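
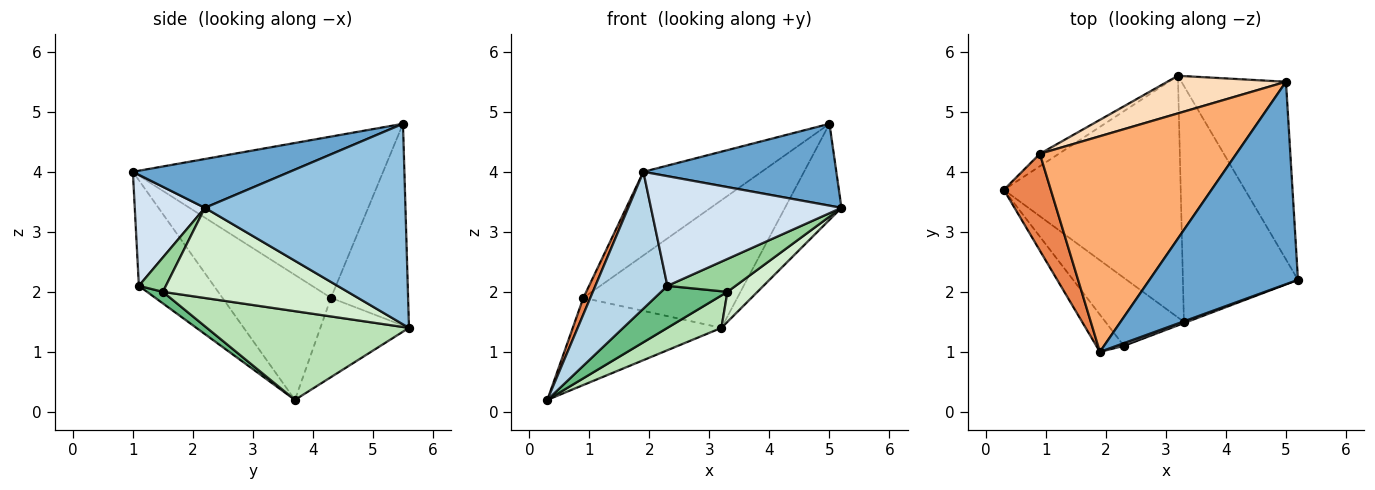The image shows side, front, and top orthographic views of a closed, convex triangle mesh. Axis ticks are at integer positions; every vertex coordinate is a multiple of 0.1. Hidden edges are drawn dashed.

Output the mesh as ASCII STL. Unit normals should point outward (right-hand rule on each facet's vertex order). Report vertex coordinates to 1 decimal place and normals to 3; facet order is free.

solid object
 facet normal 0.292 -0.359 0.887
  outer loop
   vertex 1.9 1.0 4.0
   vertex 5.2 2.2 3.4
   vertex 5.0 5.5 4.8
  endloop
 endfacet
 facet normal 0.860 0.242 -0.448
  outer loop
   vertex 3.2 5.6 1.4
   vertex 5.0 5.5 4.8
   vertex 5.2 2.2 3.4
  endloop
 endfacet
 facet normal -0.709 -0.681 -0.185
  outer loop
   vertex 2.3 1.1 2.1
   vertex 1.9 1.0 4.0
   vertex 0.3 3.7 0.2
  endloop
 endfacet
 facet normal 0.345 -0.938 0.023
  outer loop
   vertex 2.3 1.1 2.1
   vertex 5.2 2.2 3.4
   vertex 1.9 1.0 4.0
  endloop
 endfacet
 facet normal -0.934 -0.060 0.351
  outer loop
   vertex 0.9 4.3 1.9
   vertex 0.3 3.7 0.2
   vertex 1.9 1.0 4.0
  endloop
 endfacet
 facet normal -0.608 0.287 0.740
  outer loop
   vertex 0.9 4.3 1.9
   vertex 1.9 1.0 4.0
   vertex 5.0 5.5 4.8
  endloop
 endfacet
 facet normal -0.508 0.853 -0.122
  outer loop
   vertex 0.9 4.3 1.9
   vertex 3.2 5.6 1.4
   vertex 0.3 3.7 0.2
  endloop
 endfacet
 facet normal -0.433 0.865 0.255
  outer loop
   vertex 0.9 4.3 1.9
   vertex 5.0 5.5 4.8
   vertex 3.2 5.6 1.4
  endloop
 endfacet
 facet normal 0.124 -0.521 -0.844
  outer loop
   vertex 3.3 1.5 2.0
   vertex 2.3 1.1 2.1
   vertex 0.3 3.7 0.2
  endloop
 endfacet
 facet normal 0.368 -0.929 -0.035
  outer loop
   vertex 3.3 1.5 2.0
   vertex 5.2 2.2 3.4
   vertex 2.3 1.1 2.1
  endloop
 endfacet
 facet normal 0.445 -0.119 -0.887
  outer loop
   vertex 3.3 1.5 2.0
   vertex 0.3 3.7 0.2
   vertex 3.2 5.6 1.4
  endloop
 endfacet
 facet normal 0.614 -0.100 -0.783
  outer loop
   vertex 3.3 1.5 2.0
   vertex 3.2 5.6 1.4
   vertex 5.2 2.2 3.4
  endloop
 endfacet
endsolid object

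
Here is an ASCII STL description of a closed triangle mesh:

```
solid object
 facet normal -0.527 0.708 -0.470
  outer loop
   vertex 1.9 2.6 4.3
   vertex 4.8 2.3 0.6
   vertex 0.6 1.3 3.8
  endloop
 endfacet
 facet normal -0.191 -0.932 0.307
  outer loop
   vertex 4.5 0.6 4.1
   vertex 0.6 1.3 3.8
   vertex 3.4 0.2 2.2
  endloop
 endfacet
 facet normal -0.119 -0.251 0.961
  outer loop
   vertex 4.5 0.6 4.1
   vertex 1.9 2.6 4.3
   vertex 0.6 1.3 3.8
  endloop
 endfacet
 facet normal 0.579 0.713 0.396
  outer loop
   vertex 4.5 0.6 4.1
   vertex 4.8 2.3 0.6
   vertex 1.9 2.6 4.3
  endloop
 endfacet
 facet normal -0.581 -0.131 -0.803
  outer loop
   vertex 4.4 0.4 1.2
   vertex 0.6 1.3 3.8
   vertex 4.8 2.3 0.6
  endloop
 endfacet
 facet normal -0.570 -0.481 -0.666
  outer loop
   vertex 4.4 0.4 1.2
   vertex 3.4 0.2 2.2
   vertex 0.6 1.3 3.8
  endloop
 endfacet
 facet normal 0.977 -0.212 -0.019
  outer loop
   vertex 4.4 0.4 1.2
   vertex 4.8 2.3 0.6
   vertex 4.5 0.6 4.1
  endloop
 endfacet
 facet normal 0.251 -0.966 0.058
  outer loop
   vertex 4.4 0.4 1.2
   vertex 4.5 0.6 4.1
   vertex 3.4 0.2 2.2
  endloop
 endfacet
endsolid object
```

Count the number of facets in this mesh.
8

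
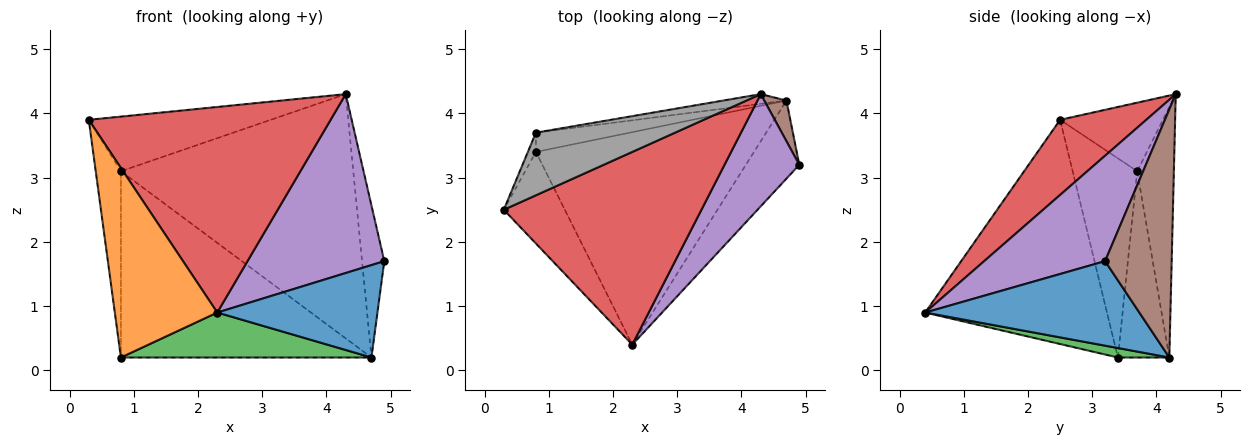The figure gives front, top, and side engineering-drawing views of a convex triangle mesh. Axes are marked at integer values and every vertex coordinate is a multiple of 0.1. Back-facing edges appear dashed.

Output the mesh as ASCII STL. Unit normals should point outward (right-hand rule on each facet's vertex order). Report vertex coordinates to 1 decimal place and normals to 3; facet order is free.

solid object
 facet normal 0.714 -0.534 -0.452
  outer loop
   vertex 4.7 4.2 0.2
   vertex 4.9 3.2 1.7
   vertex 2.3 0.4 0.9
  endloop
 endfacet
 facet normal -0.848 -0.478 -0.231
  outer loop
   vertex 0.8 3.4 0.2
   vertex 2.3 0.4 0.9
   vertex 0.3 2.5 3.9
  endloop
 endfacet
 facet normal 0.042 -0.207 -0.977
  outer loop
   vertex 0.8 3.4 0.2
   vertex 4.7 4.2 0.2
   vertex 2.3 0.4 0.9
  endloop
 endfacet
 facet normal 0.252 -0.706 0.662
  outer loop
   vertex 4.3 4.3 4.3
   vertex 0.3 2.5 3.9
   vertex 2.3 0.4 0.9
  endloop
 endfacet
 facet normal 0.599 -0.678 0.425
  outer loop
   vertex 4.3 4.3 4.3
   vertex 2.3 0.4 0.9
   vertex 4.9 3.2 1.7
  endloop
 endfacet
 facet normal 0.945 0.316 0.085
  outer loop
   vertex 4.3 4.3 4.3
   vertex 4.9 3.2 1.7
   vertex 4.7 4.2 0.2
  endloop
 endfacet
 facet normal -0.931 0.363 -0.038
  outer loop
   vertex 0.8 3.7 3.1
   vertex 0.8 3.4 0.2
   vertex 0.3 2.5 3.9
  endloop
 endfacet
 facet normal -0.348 0.616 0.707
  outer loop
   vertex 0.8 3.7 3.1
   vertex 0.3 2.5 3.9
   vertex 4.3 4.3 4.3
  endloop
 endfacet
 facet normal -0.200 0.975 -0.101
  outer loop
   vertex 0.8 3.7 3.1
   vertex 4.7 4.2 0.2
   vertex 0.8 3.4 0.2
  endloop
 endfacet
 facet normal -0.156 0.987 -0.039
  outer loop
   vertex 0.8 3.7 3.1
   vertex 4.3 4.3 4.3
   vertex 4.7 4.2 0.2
  endloop
 endfacet
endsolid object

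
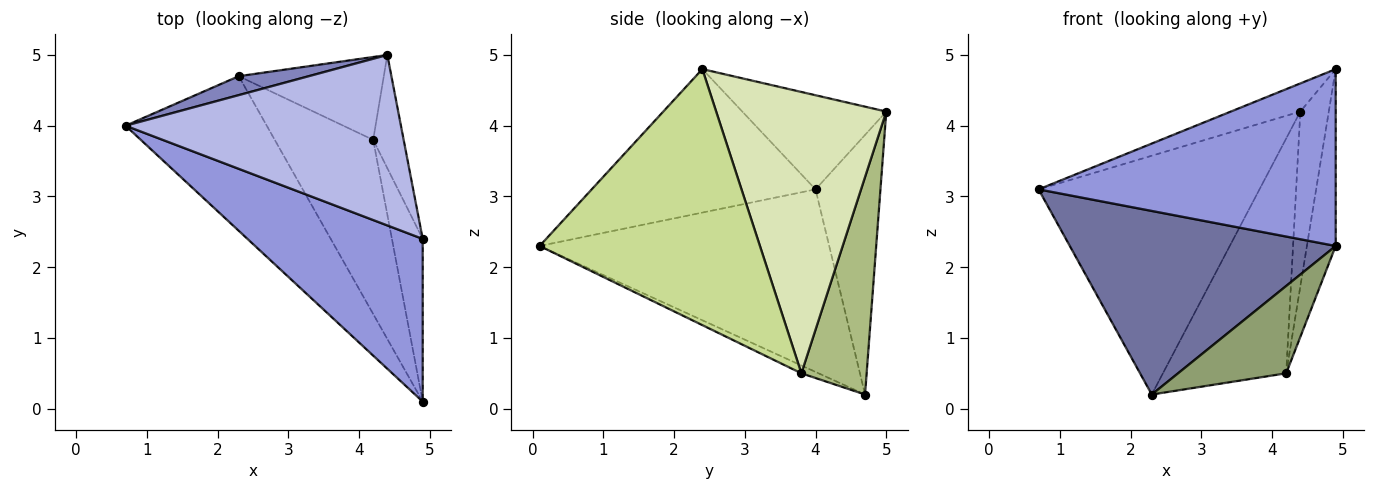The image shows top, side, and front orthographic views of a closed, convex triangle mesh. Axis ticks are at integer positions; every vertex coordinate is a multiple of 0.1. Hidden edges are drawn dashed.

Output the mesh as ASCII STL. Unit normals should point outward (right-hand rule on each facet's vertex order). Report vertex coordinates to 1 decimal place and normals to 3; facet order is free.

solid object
 facet normal -0.640 -0.588 -0.495
  outer loop
   vertex 2.3 4.7 0.2
   vertex 4.9 0.1 2.3
   vertex 0.7 4.0 3.1
  endloop
 endfacet
 facet normal -0.281 0.957 0.076
  outer loop
   vertex 2.3 4.7 0.2
   vertex 0.7 4.0 3.1
   vertex 4.4 5.0 4.2
  endloop
 endfacet
 facet normal -0.485 -0.644 0.592
  outer loop
   vertex 4.9 2.4 4.8
   vertex 0.7 4.0 3.1
   vertex 4.9 0.1 2.3
  endloop
 endfacet
 facet normal -0.320 0.154 0.935
  outer loop
   vertex 4.9 2.4 4.8
   vertex 4.4 5.0 4.2
   vertex 0.7 4.0 3.1
  endloop
 endfacet
 facet normal -0.071 -0.447 -0.892
  outer loop
   vertex 4.2 3.8 0.5
   vertex 4.9 0.1 2.3
   vertex 2.3 4.7 0.2
  endloop
 endfacet
 facet normal 0.447 0.844 -0.298
  outer loop
   vertex 4.2 3.8 0.5
   vertex 2.3 4.7 0.2
   vertex 4.4 5.0 4.2
  endloop
 endfacet
 facet normal 0.985 0.129 -0.118
  outer loop
   vertex 4.2 3.8 0.5
   vertex 4.9 2.4 4.8
   vertex 4.9 0.1 2.3
  endloop
 endfacet
 facet normal 0.981 0.164 -0.106
  outer loop
   vertex 4.2 3.8 0.5
   vertex 4.4 5.0 4.2
   vertex 4.9 2.4 4.8
  endloop
 endfacet
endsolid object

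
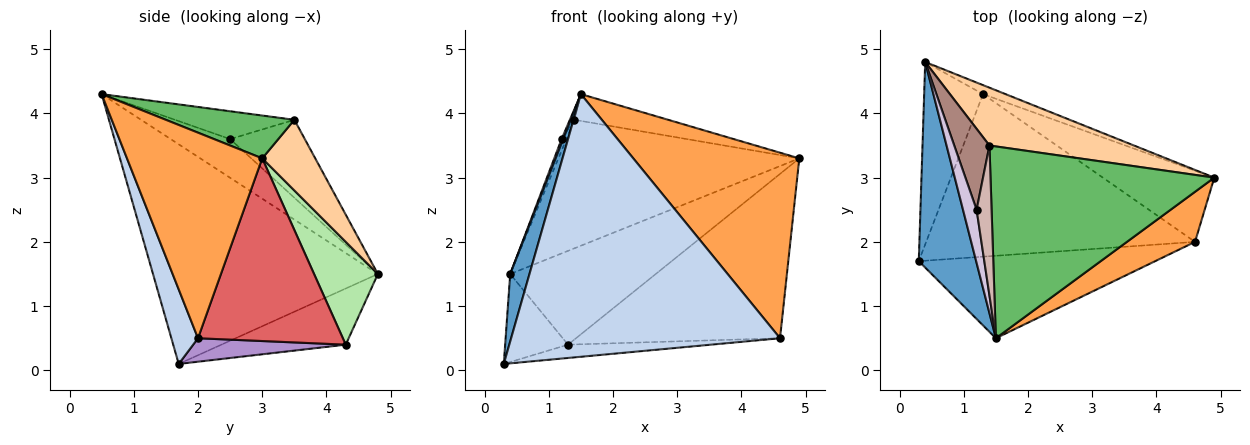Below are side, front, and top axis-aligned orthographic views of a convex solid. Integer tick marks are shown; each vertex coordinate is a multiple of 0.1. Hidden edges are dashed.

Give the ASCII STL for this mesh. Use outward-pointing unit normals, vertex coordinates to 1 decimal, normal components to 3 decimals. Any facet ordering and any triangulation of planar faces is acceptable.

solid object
 facet normal -0.964 -0.083 0.252
  outer loop
   vertex 1.5 0.5 4.3
   vertex 0.4 4.8 1.5
   vertex 0.3 1.7 0.1
  endloop
 endfacet
 facet normal 0.094 -0.950 -0.298
  outer loop
   vertex 4.6 2.0 0.5
   vertex 1.5 0.5 4.3
   vertex 0.3 1.7 0.1
  endloop
 endfacet
 facet normal 0.618 -0.759 0.205
  outer loop
   vertex 4.6 2.0 0.5
   vertex 4.9 3.0 3.3
   vertex 1.5 0.5 4.3
  endloop
 endfacet
 facet normal 0.197 0.894 0.402
  outer loop
   vertex 1.4 3.5 3.9
   vertex 4.9 3.0 3.3
   vertex 0.4 4.8 1.5
  endloop
 endfacet
 facet normal 0.186 0.136 0.973
  outer loop
   vertex 1.4 3.5 3.9
   vertex 1.5 0.5 4.3
   vertex 4.9 3.0 3.3
  endloop
 endfacet
 facet normal 0.400 0.912 -0.087
  outer loop
   vertex 1.3 4.3 0.4
   vertex 0.4 4.8 1.5
   vertex 4.9 3.0 3.3
  endloop
 endfacet
 facet normal 0.546 0.769 -0.333
  outer loop
   vertex 1.3 4.3 0.4
   vertex 4.9 3.0 3.3
   vertex 4.6 2.0 0.5
  endloop
 endfacet
 facet normal -0.652 0.330 -0.683
  outer loop
   vertex 1.3 4.3 0.4
   vertex 0.3 1.7 0.1
   vertex 0.4 4.8 1.5
  endloop
 endfacet
 facet normal 0.087 0.081 -0.993
  outer loop
   vertex 1.3 4.3 0.4
   vertex 4.6 2.0 0.5
   vertex 0.3 1.7 0.1
  endloop
 endfacet
 facet normal -0.943 -0.025 0.331
  outer loop
   vertex 1.2 2.5 3.6
   vertex 0.4 4.8 1.5
   vertex 1.5 0.5 4.3
  endloop
 endfacet
 facet normal -0.910 0.059 0.411
  outer loop
   vertex 1.2 2.5 3.6
   vertex 1.4 3.5 3.9
   vertex 0.4 4.8 1.5
  endloop
 endfacet
 facet normal -0.880 0.034 0.474
  outer loop
   vertex 1.2 2.5 3.6
   vertex 1.5 0.5 4.3
   vertex 1.4 3.5 3.9
  endloop
 endfacet
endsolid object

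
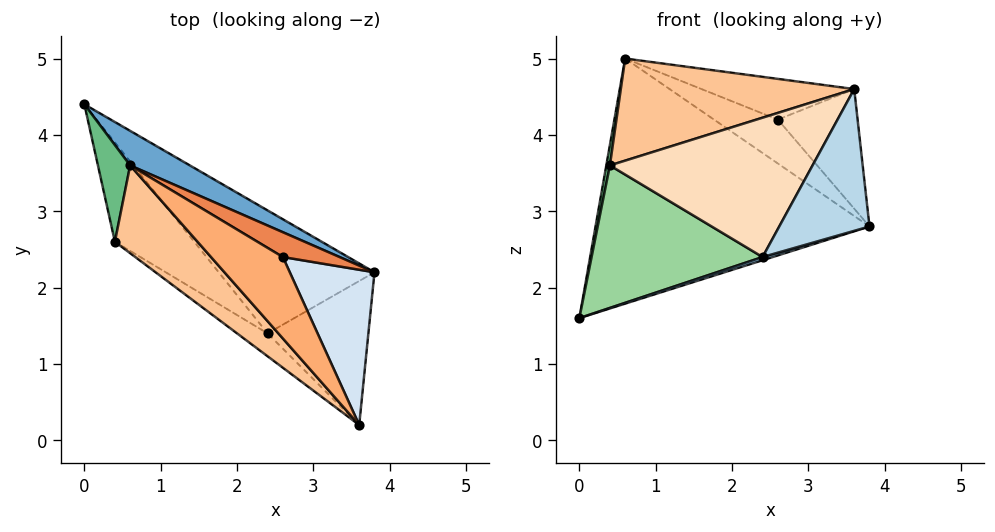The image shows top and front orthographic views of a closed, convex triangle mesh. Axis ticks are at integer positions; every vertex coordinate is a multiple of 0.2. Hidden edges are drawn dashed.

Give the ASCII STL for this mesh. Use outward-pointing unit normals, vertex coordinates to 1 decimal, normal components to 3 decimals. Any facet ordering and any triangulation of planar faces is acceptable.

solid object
 facet normal 0.468 0.875 0.123
  outer loop
   vertex 0.6 3.6 5.0
   vertex 3.8 2.2 2.8
   vertex 0.0 4.4 1.6
  endloop
 endfacet
 facet normal 0.288 -0.025 -0.957
  outer loop
   vertex 2.4 1.4 2.4
   vertex 0.0 4.4 1.6
   vertex 3.8 2.2 2.8
  endloop
 endfacet
 facet normal 0.517 -0.600 -0.610
  outer loop
   vertex 2.4 1.4 2.4
   vertex 3.8 2.2 2.8
   vertex 3.6 0.2 4.6
  endloop
 endfacet
 facet normal 0.716 0.426 0.553
  outer loop
   vertex 2.6 2.4 4.2
   vertex 3.6 0.2 4.6
   vertex 3.8 2.2 2.8
  endloop
 endfacet
 facet normal 0.584 0.707 0.399
  outer loop
   vertex 2.6 2.4 4.2
   vertex 3.8 2.2 2.8
   vertex 0.6 3.6 5.0
  endloop
 endfacet
 facet normal 0.531 0.379 0.758
  outer loop
   vertex 2.6 2.4 4.2
   vertex 0.6 3.6 5.0
   vertex 3.6 0.2 4.6
  endloop
 endfacet
 facet normal -0.611 -0.600 0.516
  outer loop
   vertex 0.4 2.6 3.6
   vertex 3.6 0.2 4.6
   vertex 0.6 3.6 5.0
  endloop
 endfacet
 facet normal -0.568 -0.812 -0.134
  outer loop
   vertex 0.4 2.6 3.6
   vertex 2.4 1.4 2.4
   vertex 3.6 0.2 4.6
  endloop
 endfacet
 facet normal -0.986 -0.035 0.166
  outer loop
   vertex 0.4 2.6 3.6
   vertex 0.6 3.6 5.0
   vertex 0.0 4.4 1.6
  endloop
 endfacet
 facet normal -0.641 -0.630 -0.439
  outer loop
   vertex 0.4 2.6 3.6
   vertex 0.0 4.4 1.6
   vertex 2.4 1.4 2.4
  endloop
 endfacet
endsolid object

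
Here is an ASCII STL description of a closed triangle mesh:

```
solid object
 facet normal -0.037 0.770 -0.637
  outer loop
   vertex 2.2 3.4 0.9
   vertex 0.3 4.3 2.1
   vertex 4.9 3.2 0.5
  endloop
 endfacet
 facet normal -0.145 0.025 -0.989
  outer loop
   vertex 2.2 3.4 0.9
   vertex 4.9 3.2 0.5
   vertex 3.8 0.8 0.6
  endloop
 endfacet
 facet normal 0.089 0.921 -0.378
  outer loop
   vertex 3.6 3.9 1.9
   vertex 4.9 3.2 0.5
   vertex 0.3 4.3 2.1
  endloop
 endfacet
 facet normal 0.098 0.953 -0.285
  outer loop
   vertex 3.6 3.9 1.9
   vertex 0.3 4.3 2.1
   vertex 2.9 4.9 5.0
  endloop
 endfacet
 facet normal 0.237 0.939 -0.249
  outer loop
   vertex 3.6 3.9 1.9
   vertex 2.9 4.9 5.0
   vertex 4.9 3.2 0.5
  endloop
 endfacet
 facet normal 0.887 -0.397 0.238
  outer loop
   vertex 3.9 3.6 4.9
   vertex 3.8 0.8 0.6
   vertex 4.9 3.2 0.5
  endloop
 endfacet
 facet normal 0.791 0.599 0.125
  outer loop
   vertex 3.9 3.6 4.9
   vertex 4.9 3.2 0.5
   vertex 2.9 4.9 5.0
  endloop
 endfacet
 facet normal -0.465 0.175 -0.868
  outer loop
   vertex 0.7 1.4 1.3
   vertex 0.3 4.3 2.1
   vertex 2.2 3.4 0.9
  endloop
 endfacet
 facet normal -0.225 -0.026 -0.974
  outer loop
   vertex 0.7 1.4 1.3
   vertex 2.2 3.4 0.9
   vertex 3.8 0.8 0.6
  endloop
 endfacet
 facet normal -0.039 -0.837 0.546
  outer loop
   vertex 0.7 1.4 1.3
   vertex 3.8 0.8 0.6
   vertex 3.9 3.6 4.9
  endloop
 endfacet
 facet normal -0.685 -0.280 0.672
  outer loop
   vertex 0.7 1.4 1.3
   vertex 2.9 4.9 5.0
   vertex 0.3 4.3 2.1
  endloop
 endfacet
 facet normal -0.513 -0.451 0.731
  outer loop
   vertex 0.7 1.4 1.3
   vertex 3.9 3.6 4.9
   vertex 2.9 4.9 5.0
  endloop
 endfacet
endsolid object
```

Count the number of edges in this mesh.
18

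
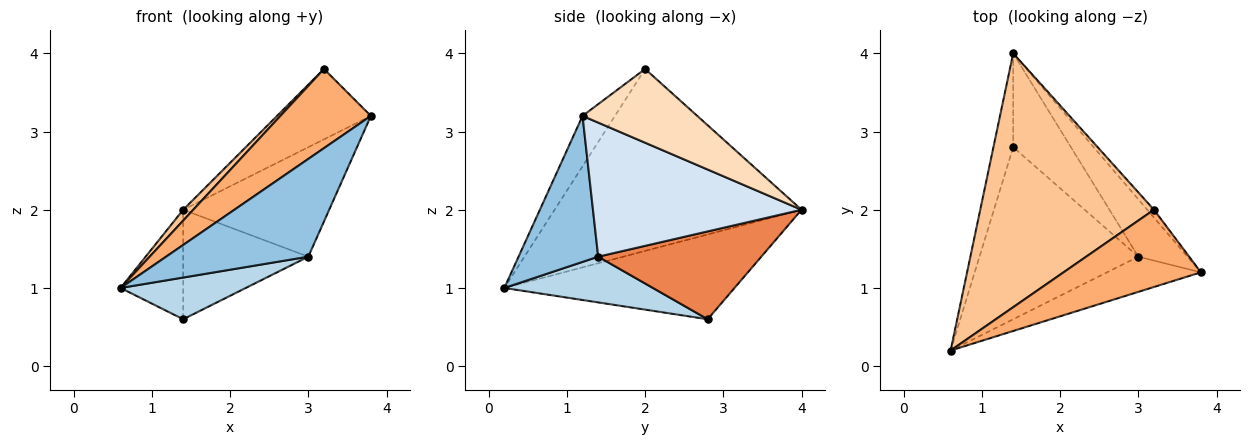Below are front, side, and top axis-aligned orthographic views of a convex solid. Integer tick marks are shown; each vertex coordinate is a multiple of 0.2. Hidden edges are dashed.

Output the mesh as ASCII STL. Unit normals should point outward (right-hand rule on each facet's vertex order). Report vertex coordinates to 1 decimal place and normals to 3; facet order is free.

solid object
 facet normal -0.941 0.256 -0.219
  outer loop
   vertex 1.4 2.8 0.6
   vertex 0.6 0.2 1.0
   vertex 1.4 4.0 2.0
  endloop
 endfacet
 facet normal 0.466 -0.832 -0.300
  outer loop
   vertex 3.0 1.4 1.4
   vertex 3.8 1.2 3.2
   vertex 0.6 0.2 1.0
  endloop
 endfacet
 facet normal 0.269 -0.227 -0.936
  outer loop
   vertex 3.0 1.4 1.4
   vertex 0.6 0.2 1.0
   vertex 1.4 2.8 0.6
  endloop
 endfacet
 facet normal 0.785 0.549 -0.288
  outer loop
   vertex 3.0 1.4 1.4
   vertex 1.4 4.0 2.0
   vertex 3.8 1.2 3.2
  endloop
 endfacet
 facet normal 0.703 0.540 -0.463
  outer loop
   vertex 3.0 1.4 1.4
   vertex 1.4 2.8 0.6
   vertex 1.4 4.0 2.0
  endloop
 endfacet
 facet normal -0.248 -0.693 0.676
  outer loop
   vertex 3.2 2.0 3.8
   vertex 0.6 0.2 1.0
   vertex 3.8 1.2 3.2
  endloop
 endfacet
 facet normal -0.723 -0.029 0.690
  outer loop
   vertex 3.2 2.0 3.8
   vertex 1.4 4.0 2.0
   vertex 0.6 0.2 1.0
  endloop
 endfacet
 facet normal 0.772 0.632 -0.070
  outer loop
   vertex 3.2 2.0 3.8
   vertex 3.8 1.2 3.2
   vertex 1.4 4.0 2.0
  endloop
 endfacet
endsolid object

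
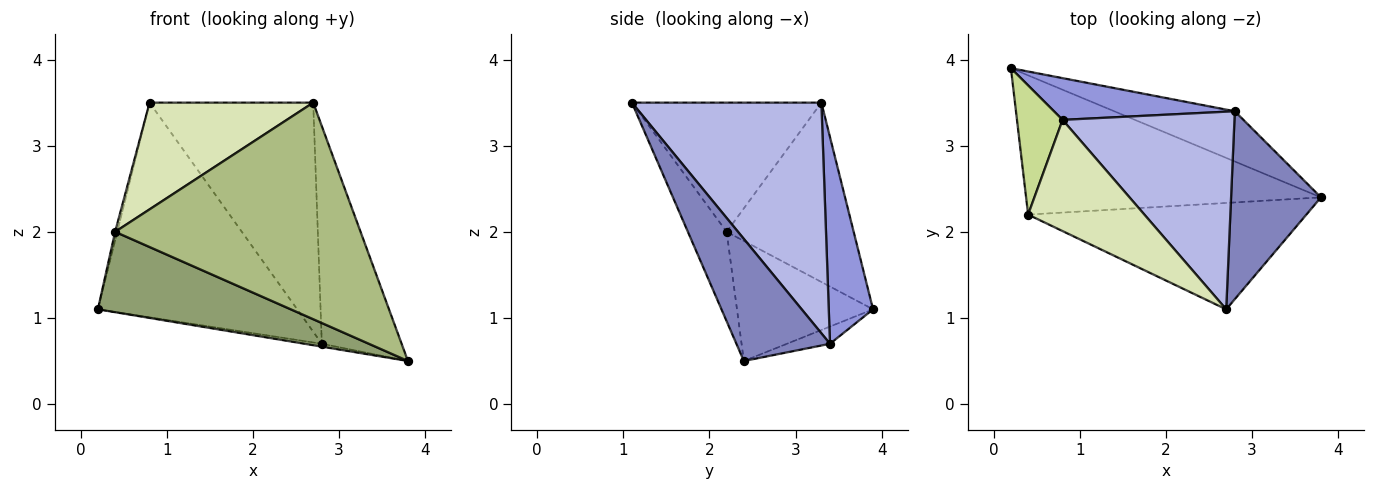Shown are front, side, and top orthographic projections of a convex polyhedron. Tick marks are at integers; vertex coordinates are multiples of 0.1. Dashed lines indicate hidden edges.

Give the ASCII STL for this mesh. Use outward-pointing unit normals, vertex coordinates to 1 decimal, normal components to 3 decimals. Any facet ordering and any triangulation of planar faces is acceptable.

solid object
 facet normal -0.141 0.056 -0.988
  outer loop
   vertex 2.8 3.4 0.7
   vertex 3.8 2.4 0.5
   vertex 0.2 3.9 1.1
  endloop
 endfacet
 facet normal 0.664 0.566 0.489
  outer loop
   vertex 2.8 3.4 0.7
   vertex 2.7 1.1 3.5
   vertex 3.8 2.4 0.5
  endloop
 endfacet
 facet normal 0.213 0.959 0.186
  outer loop
   vertex 0.8 3.3 3.5
   vertex 2.8 3.4 0.7
   vertex 0.2 3.9 1.1
  endloop
 endfacet
 facet normal 0.659 0.569 0.491
  outer loop
   vertex 0.8 3.3 3.5
   vertex 2.7 1.1 3.5
   vertex 2.8 3.4 0.7
  endloop
 endfacet
 facet normal -0.333 -0.472 -0.817
  outer loop
   vertex 0.4 2.2 2.0
   vertex 0.2 3.9 1.1
   vertex 3.8 2.4 0.5
  endloop
 endfacet
 facet normal -0.140 -0.889 -0.437
  outer loop
   vertex 0.4 2.2 2.0
   vertex 3.8 2.4 0.5
   vertex 2.7 1.1 3.5
  endloop
 endfacet
 facet normal -0.969 0.016 0.246
  outer loop
   vertex 0.4 2.2 2.0
   vertex 0.8 3.3 3.5
   vertex 0.2 3.9 1.1
  endloop
 endfacet
 facet normal -0.626 -0.540 0.563
  outer loop
   vertex 0.4 2.2 2.0
   vertex 2.7 1.1 3.5
   vertex 0.8 3.3 3.5
  endloop
 endfacet
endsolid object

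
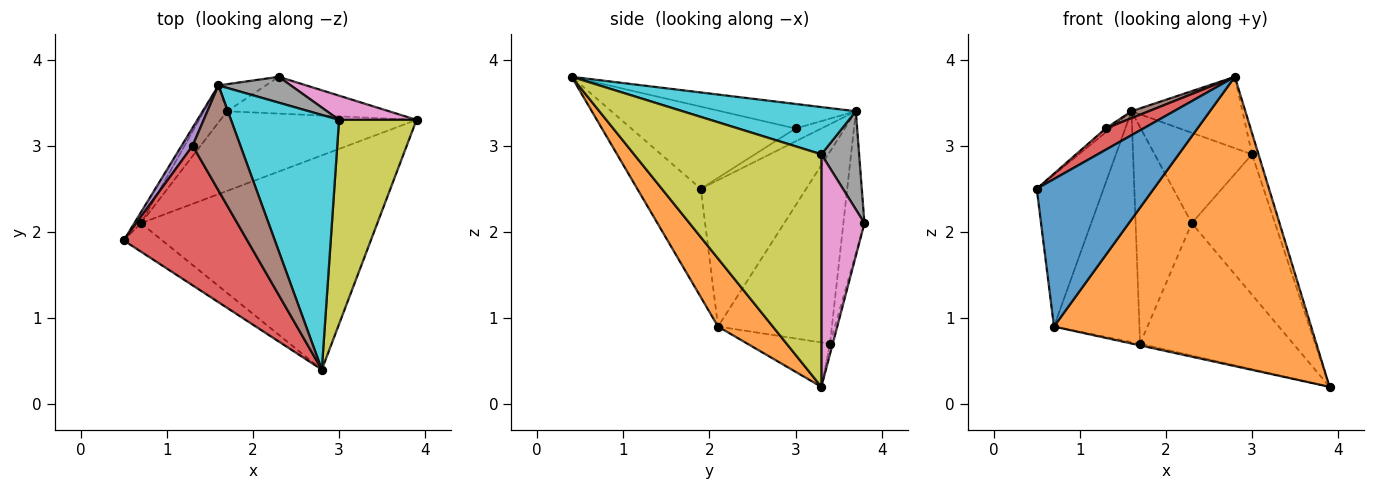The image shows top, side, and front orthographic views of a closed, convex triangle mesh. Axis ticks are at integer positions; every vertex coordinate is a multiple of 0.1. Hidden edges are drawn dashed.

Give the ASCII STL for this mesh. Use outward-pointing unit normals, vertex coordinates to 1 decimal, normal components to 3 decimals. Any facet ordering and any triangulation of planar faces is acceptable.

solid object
 facet normal -0.471 -0.866 -0.167
  outer loop
   vertex 0.7 2.1 0.9
   vertex 2.8 0.4 3.8
   vertex 0.5 1.9 2.5
  endloop
 endfacet
 facet normal 0.169 -0.792 -0.587
  outer loop
   vertex 0.7 2.1 0.9
   vertex 3.9 3.3 0.2
   vertex 2.8 0.4 3.8
  endloop
 endfacet
 facet normal -0.844 0.535 -0.039
  outer loop
   vertex 0.7 2.1 0.9
   vertex 0.5 1.9 2.5
   vertex 1.6 3.7 3.4
  endloop
 endfacet
 facet normal -0.549 -0.126 0.826
  outer loop
   vertex 1.3 3.0 3.2
   vertex 0.5 1.9 2.5
   vertex 2.8 0.4 3.8
  endloop
 endfacet
 facet normal -0.754 0.140 0.642
  outer loop
   vertex 1.3 3.0 3.2
   vertex 1.6 3.7 3.4
   vertex 0.5 1.9 2.5
  endloop
 endfacet
 facet normal -0.456 -0.058 0.888
  outer loop
   vertex 1.3 3.0 3.2
   vertex 2.8 0.4 3.8
   vertex 1.6 3.7 3.4
  endloop
 endfacet
 facet normal 0.454 0.878 0.151
  outer loop
   vertex 3.0 3.3 2.9
   vertex 3.9 3.3 0.2
   vertex 2.3 3.8 2.1
  endloop
 endfacet
 facet normal 0.349 0.901 0.257
  outer loop
   vertex 3.0 3.3 2.9
   vertex 2.3 3.8 2.1
   vertex 1.6 3.7 3.4
  endloop
 endfacet
 facet normal 0.948 0.033 0.316
  outer loop
   vertex 3.0 3.3 2.9
   vertex 2.8 0.4 3.8
   vertex 3.9 3.3 0.2
  endloop
 endfacet
 facet normal 0.388 0.249 0.887
  outer loop
   vertex 3.0 3.3 2.9
   vertex 1.6 3.7 3.4
   vertex 2.8 0.4 3.8
  endloop
 endfacet
 facet normal -0.017 0.963 -0.268
  outer loop
   vertex 1.7 3.4 0.7
   vertex 2.3 3.8 2.1
   vertex 3.9 3.3 0.2
  endloop
 endfacet
 facet normal -0.221 0.020 -0.975
  outer loop
   vertex 1.7 3.4 0.7
   vertex 3.9 3.3 0.2
   vertex 0.7 2.1 0.9
  endloop
 endfacet
 facet normal -0.349 0.930 -0.116
  outer loop
   vertex 1.7 3.4 0.7
   vertex 1.6 3.7 3.4
   vertex 2.3 3.8 2.1
  endloop
 endfacet
 facet normal -0.796 0.598 -0.096
  outer loop
   vertex 1.7 3.4 0.7
   vertex 0.7 2.1 0.9
   vertex 1.6 3.7 3.4
  endloop
 endfacet
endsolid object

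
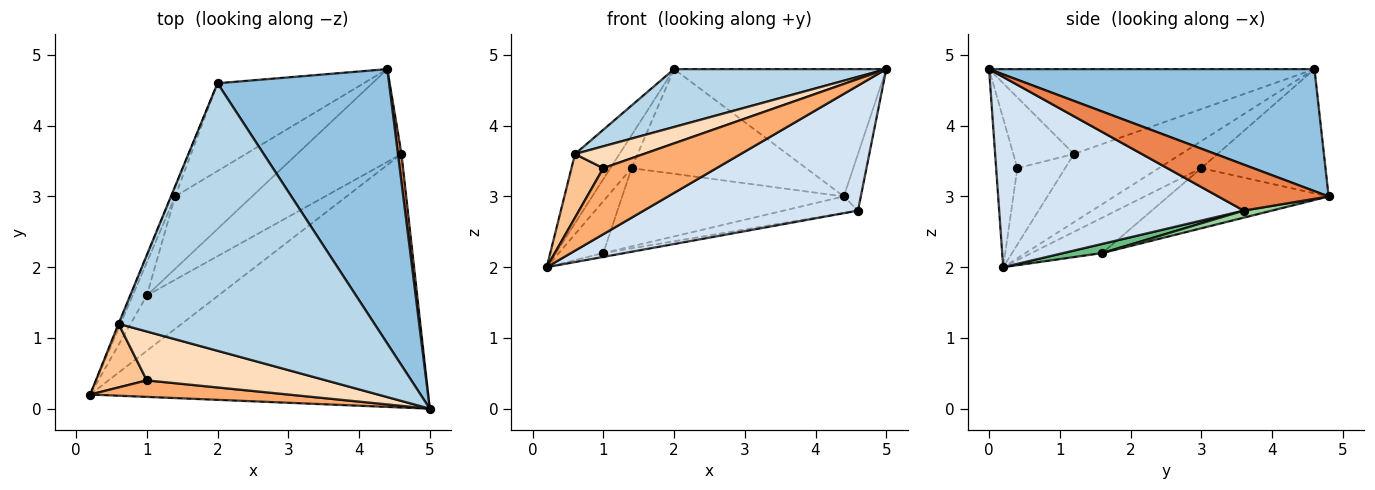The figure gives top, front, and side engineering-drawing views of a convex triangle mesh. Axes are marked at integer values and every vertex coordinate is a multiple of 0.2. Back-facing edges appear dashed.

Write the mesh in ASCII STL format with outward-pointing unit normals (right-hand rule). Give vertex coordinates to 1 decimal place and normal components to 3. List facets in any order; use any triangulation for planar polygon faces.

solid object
 facet normal -0.924 0.383 -0.009
  outer loop
   vertex 2.0 4.6 4.8
   vertex 0.2 0.2 2.0
   vertex 0.6 1.2 3.6
  endloop
 endfacet
 facet normal 0.542 0.354 0.762
  outer loop
   vertex 2.0 4.6 4.8
   vertex 5.0 0.0 4.8
   vertex 4.4 4.8 3.0
  endloop
 endfacet
 facet normal -0.308 -0.201 0.930
  outer loop
   vertex 2.0 4.6 4.8
   vertex 0.6 1.2 3.6
   vertex 5.0 0.0 4.8
  endloop
 endfacet
 facet normal 0.451 -0.395 -0.801
  outer loop
   vertex 4.6 3.6 2.8
   vertex 5.0 0.0 4.8
   vertex 0.2 0.2 2.0
  endloop
 endfacet
 facet normal 0.986 0.152 0.076
  outer loop
   vertex 4.6 3.6 2.8
   vertex 4.4 4.8 3.0
   vertex 5.0 0.0 4.8
  endloop
 endfacet
 facet normal -0.179 -0.954 0.239
  outer loop
   vertex 1.0 0.4 3.4
   vertex 0.2 0.2 2.0
   vertex 5.0 0.0 4.8
  endloop
 endfacet
 facet normal -0.728 -0.485 0.485
  outer loop
   vertex 1.0 0.4 3.4
   vertex 0.6 1.2 3.6
   vertex 0.2 0.2 2.0
  endloop
 endfacet
 facet normal -0.339 -0.384 0.859
  outer loop
   vertex 1.0 0.4 3.4
   vertex 5.0 0.0 4.8
   vertex 0.6 1.2 3.6
  endloop
 endfacet
 facet normal 0.127 0.069 -0.990
  outer loop
   vertex 1.0 1.6 2.2
   vertex 4.6 3.6 2.8
   vertex 0.2 0.2 2.0
  endloop
 endfacet
 facet normal 0.067 0.175 -0.982
  outer loop
   vertex 1.0 1.6 2.2
   vertex 4.4 4.8 3.0
   vertex 4.6 3.6 2.8
  endloop
 endfacet
 facet normal -0.479 0.673 -0.564
  outer loop
   vertex 1.4 3.0 3.4
   vertex 2.0 4.6 4.8
   vertex 4.4 4.8 3.0
  endloop
 endfacet
 facet normal -0.469 0.648 -0.600
  outer loop
   vertex 1.4 3.0 3.4
   vertex 4.4 4.8 3.0
   vertex 1.0 1.6 2.2
  endloop
 endfacet
 facet normal -0.887 0.444 -0.127
  outer loop
   vertex 1.4 3.0 3.4
   vertex 0.2 0.2 2.0
   vertex 2.0 4.6 4.8
  endloop
 endfacet
 facet normal -0.802 0.504 -0.321
  outer loop
   vertex 1.4 3.0 3.4
   vertex 1.0 1.6 2.2
   vertex 0.2 0.2 2.0
  endloop
 endfacet
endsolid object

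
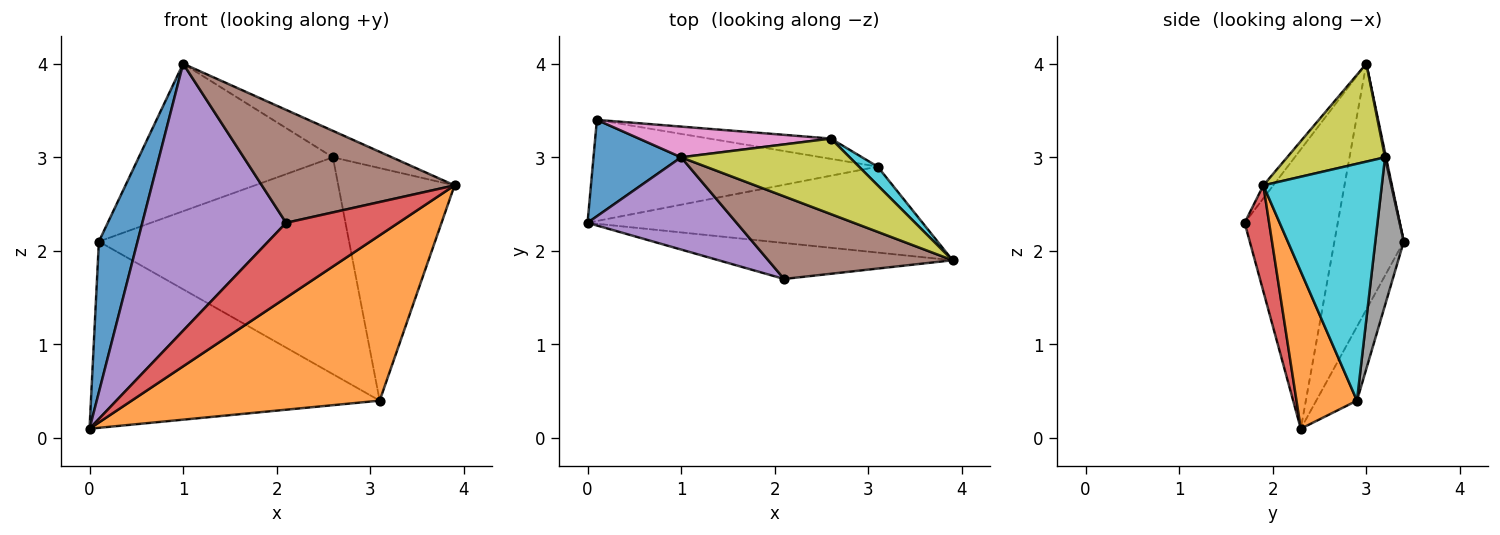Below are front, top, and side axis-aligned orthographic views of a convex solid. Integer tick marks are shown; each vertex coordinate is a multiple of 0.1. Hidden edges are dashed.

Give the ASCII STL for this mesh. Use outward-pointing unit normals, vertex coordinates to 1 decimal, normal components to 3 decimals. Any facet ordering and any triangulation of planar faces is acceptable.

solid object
 facet normal -0.834 -0.465 0.297
  outer loop
   vertex 1.0 3.0 4.0
   vertex 0.1 3.4 2.1
   vertex 0.0 2.3 0.1
  endloop
 endfacet
 facet normal 0.211 -0.867 -0.451
  outer loop
   vertex 3.1 2.9 0.4
   vertex 3.9 1.9 2.7
   vertex 0.0 2.3 0.1
  endloop
 endfacet
 facet normal -0.123 0.872 -0.474
  outer loop
   vertex 3.1 2.9 0.4
   vertex 0.0 2.3 0.1
   vertex 0.1 3.4 2.1
  endloop
 endfacet
 facet normal 0.193 -0.884 -0.425
  outer loop
   vertex 2.1 1.7 2.3
   vertex 0.0 2.3 0.1
   vertex 3.9 1.9 2.7
  endloop
 endfacet
 facet normal -0.522 -0.806 0.279
  outer loop
   vertex 2.1 1.7 2.3
   vertex 1.0 3.0 4.0
   vertex 0.0 2.3 0.1
  endloop
 endfacet
 facet normal -0.041 -0.806 0.590
  outer loop
   vertex 2.1 1.7 2.3
   vertex 3.9 1.9 2.7
   vertex 1.0 3.0 4.0
  endloop
 endfacet
 facet normal 0.005 0.979 0.204
  outer loop
   vertex 2.6 3.2 3.0
   vertex 0.1 3.4 2.1
   vertex 1.0 3.0 4.0
  endloop
 endfacet
 facet normal 0.112 0.989 -0.093
  outer loop
   vertex 2.6 3.2 3.0
   vertex 3.1 2.9 0.4
   vertex 0.1 3.4 2.1
  endloop
 endfacet
 facet normal 0.481 0.290 0.827
  outer loop
   vertex 2.6 3.2 3.0
   vertex 1.0 3.0 4.0
   vertex 3.9 1.9 2.7
  endloop
 endfacet
 facet normal 0.712 0.699 0.056
  outer loop
   vertex 2.6 3.2 3.0
   vertex 3.9 1.9 2.7
   vertex 3.1 2.9 0.4
  endloop
 endfacet
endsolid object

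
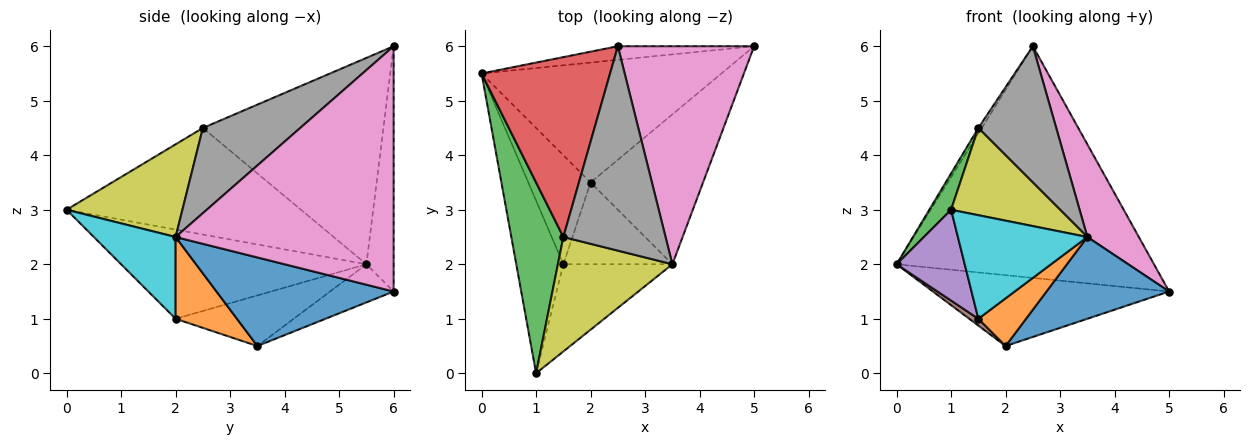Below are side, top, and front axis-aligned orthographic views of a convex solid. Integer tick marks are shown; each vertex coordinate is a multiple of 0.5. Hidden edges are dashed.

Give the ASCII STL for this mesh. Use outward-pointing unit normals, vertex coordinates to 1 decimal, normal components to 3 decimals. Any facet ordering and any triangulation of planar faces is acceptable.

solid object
 facet normal -0.105 0.993 -0.058
  outer loop
   vertex 2.5 6.0 6.0
   vertex 5.0 6.0 1.5
   vertex 0.0 5.5 2.0
  endloop
 endfacet
 facet normal -0.136 0.504 -0.853
  outer loop
   vertex 2.0 3.5 0.5
   vertex 0.0 5.5 2.0
   vertex 5.0 6.0 1.5
  endloop
 endfacet
 facet normal -0.895 -0.083 0.437
  outer loop
   vertex 1.5 2.5 4.5
   vertex 0.0 5.5 2.0
   vertex 1.0 0.0 3.0
  endloop
 endfacet
 facet normal -0.849 0.016 0.528
  outer loop
   vertex 1.5 2.5 4.5
   vertex 2.5 6.0 6.0
   vertex 0.0 5.5 2.0
  endloop
 endfacet
 facet normal -0.859 -0.239 -0.453
  outer loop
   vertex 1.5 2.0 1.0
   vertex 1.0 0.0 3.0
   vertex 0.0 5.5 2.0
  endloop
 endfacet
 facet normal -0.630 -0.048 -0.775
  outer loop
   vertex 1.5 2.0 1.0
   vertex 0.0 5.5 2.0
   vertex 2.0 3.5 0.5
  endloop
 endfacet
 facet normal 0.856 -0.202 0.476
  outer loop
   vertex 3.5 2.0 2.5
   vertex 5.0 6.0 1.5
   vertex 2.5 6.0 6.0
  endloop
 endfacet
 facet normal 0.570 -0.456 0.684
  outer loop
   vertex 3.5 2.0 2.5
   vertex 2.5 6.0 6.0
   vertex 1.5 2.5 4.5
  endloop
 endfacet
 facet normal 0.541 -0.510 0.669
  outer loop
   vertex 3.5 2.0 2.5
   vertex 1.5 2.5 4.5
   vertex 1.0 0.0 3.0
  endloop
 endfacet
 facet normal 0.435 -0.689 -0.580
  outer loop
   vertex 3.5 2.0 2.5
   vertex 1.0 0.0 3.0
   vertex 1.5 2.0 1.0
  endloop
 endfacet
 facet normal 0.569 -0.394 -0.722
  outer loop
   vertex 3.5 2.0 2.5
   vertex 2.0 3.5 0.5
   vertex 5.0 6.0 1.5
  endloop
 endfacet
 facet normal 0.544 -0.423 -0.725
  outer loop
   vertex 3.5 2.0 2.5
   vertex 1.5 2.0 1.0
   vertex 2.0 3.5 0.5
  endloop
 endfacet
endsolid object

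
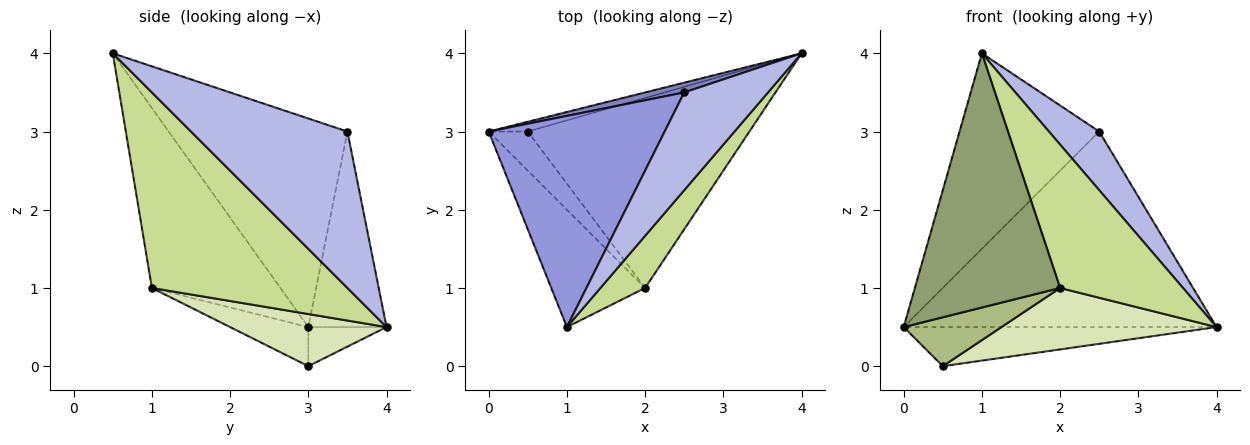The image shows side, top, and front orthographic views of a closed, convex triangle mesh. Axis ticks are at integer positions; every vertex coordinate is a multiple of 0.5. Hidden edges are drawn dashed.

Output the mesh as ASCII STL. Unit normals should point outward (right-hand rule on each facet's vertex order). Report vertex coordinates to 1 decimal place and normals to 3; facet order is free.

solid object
 facet normal -0.236 0.943 -0.236
  outer loop
   vertex 0.5 3.0 0.0
   vertex 0.0 3.0 0.5
   vertex 4.0 4.0 0.5
  endloop
 endfacet
 facet normal -0.242 0.969 0.048
  outer loop
   vertex 2.5 3.5 3.0
   vertex 4.0 4.0 0.5
   vertex 0.0 3.0 0.5
  endloop
 endfacet
 facet normal -0.656 0.513 0.554
  outer loop
   vertex 2.5 3.5 3.0
   vertex 0.0 3.0 0.5
   vertex 1.0 0.5 4.0
  endloop
 endfacet
 facet normal 0.848 -0.273 0.454
  outer loop
   vertex 2.5 3.5 3.0
   vertex 1.0 0.5 4.0
   vertex 4.0 4.0 0.5
  endloop
 endfacet
 facet normal -0.626 -0.708 -0.327
  outer loop
   vertex 2.0 1.0 1.0
   vertex 1.0 0.5 4.0
   vertex 0.0 3.0 0.5
  endloop
 endfacet
 facet normal -0.530 -0.662 -0.530
  outer loop
   vertex 2.0 1.0 1.0
   vertex 0.0 3.0 0.5
   vertex 0.5 3.0 0.0
  endloop
 endfacet
 facet normal 0.831 -0.522 0.190
  outer loop
   vertex 2.0 1.0 1.0
   vertex 4.0 4.0 0.5
   vertex 1.0 0.5 4.0
  endloop
 endfacet
 facet normal 0.218 -0.300 -0.928
  outer loop
   vertex 2.0 1.0 1.0
   vertex 0.5 3.0 0.0
   vertex 4.0 4.0 0.5
  endloop
 endfacet
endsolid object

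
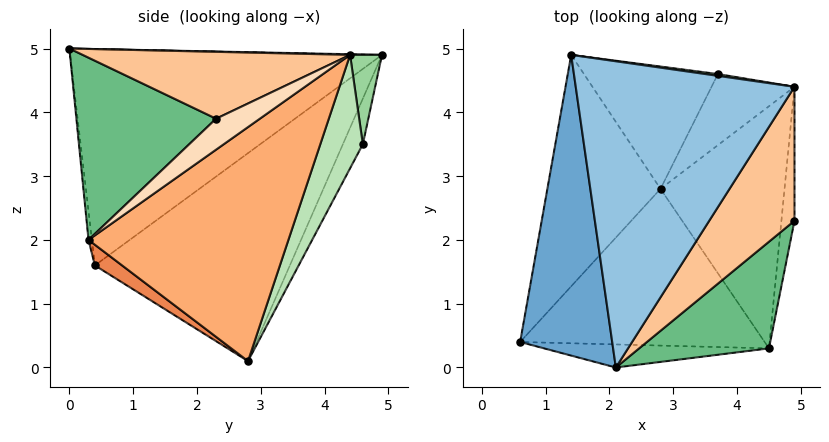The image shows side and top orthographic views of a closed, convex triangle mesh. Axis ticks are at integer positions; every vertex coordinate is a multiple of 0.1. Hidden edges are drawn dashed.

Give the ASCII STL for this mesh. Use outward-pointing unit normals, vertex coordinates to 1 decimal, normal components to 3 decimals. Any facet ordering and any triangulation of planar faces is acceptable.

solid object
 facet normal -0.913 -0.123 0.388
  outer loop
   vertex 2.1 0.0 5.0
   vertex 1.4 4.9 4.9
   vertex 0.6 0.4 1.6
  endloop
 endfacet
 facet normal 0.003 0.021 1.000
  outer loop
   vertex 2.1 0.0 5.0
   vertex 4.9 4.4 4.9
   vertex 1.4 4.9 4.9
  endloop
 endfacet
 facet normal -0.014 -0.994 -0.111
  outer loop
   vertex 4.5 0.3 2.0
   vertex 2.1 0.0 5.0
   vertex 0.6 0.4 1.6
  endloop
 endfacet
 facet normal -0.784 0.452 -0.426
  outer loop
   vertex 2.8 2.8 0.1
   vertex 0.6 0.4 1.6
   vertex 1.4 4.9 4.9
  endloop
 endfacet
 facet normal 0.069 -0.573 -0.816
  outer loop
   vertex 2.8 2.8 0.1
   vertex 4.5 0.3 2.0
   vertex 0.6 0.4 1.6
  endloop
 endfacet
 facet normal 0.858 0.238 -0.455
  outer loop
   vertex 2.8 2.8 0.1
   vertex 4.9 4.4 4.9
   vertex 4.5 0.3 2.0
  endloop
 endfacet
 facet normal 0.578 -0.351 0.737
  outer loop
   vertex 4.9 2.3 3.9
   vertex 4.9 4.4 4.9
   vertex 2.1 0.0 5.0
  endloop
 endfacet
 facet normal 0.906 0.182 -0.382
  outer loop
   vertex 4.9 2.3 3.9
   vertex 4.5 0.3 2.0
   vertex 4.9 4.4 4.9
  endloop
 endfacet
 facet normal 0.663 -0.581 0.472
  outer loop
   vertex 4.9 2.3 3.9
   vertex 2.1 0.0 5.0
   vertex 4.5 0.3 2.0
  endloop
 endfacet
 facet normal 0.141 0.990 0.020
  outer loop
   vertex 3.7 4.6 3.5
   vertex 1.4 4.9 4.9
   vertex 4.9 4.4 4.9
  endloop
 endfacet
 facet normal 0.658 0.580 -0.481
  outer loop
   vertex 3.7 4.6 3.5
   vertex 4.9 4.4 4.9
   vertex 2.8 2.8 0.1
  endloop
 endfacet
 facet normal -0.147 0.890 -0.432
  outer loop
   vertex 3.7 4.6 3.5
   vertex 2.8 2.8 0.1
   vertex 1.4 4.9 4.9
  endloop
 endfacet
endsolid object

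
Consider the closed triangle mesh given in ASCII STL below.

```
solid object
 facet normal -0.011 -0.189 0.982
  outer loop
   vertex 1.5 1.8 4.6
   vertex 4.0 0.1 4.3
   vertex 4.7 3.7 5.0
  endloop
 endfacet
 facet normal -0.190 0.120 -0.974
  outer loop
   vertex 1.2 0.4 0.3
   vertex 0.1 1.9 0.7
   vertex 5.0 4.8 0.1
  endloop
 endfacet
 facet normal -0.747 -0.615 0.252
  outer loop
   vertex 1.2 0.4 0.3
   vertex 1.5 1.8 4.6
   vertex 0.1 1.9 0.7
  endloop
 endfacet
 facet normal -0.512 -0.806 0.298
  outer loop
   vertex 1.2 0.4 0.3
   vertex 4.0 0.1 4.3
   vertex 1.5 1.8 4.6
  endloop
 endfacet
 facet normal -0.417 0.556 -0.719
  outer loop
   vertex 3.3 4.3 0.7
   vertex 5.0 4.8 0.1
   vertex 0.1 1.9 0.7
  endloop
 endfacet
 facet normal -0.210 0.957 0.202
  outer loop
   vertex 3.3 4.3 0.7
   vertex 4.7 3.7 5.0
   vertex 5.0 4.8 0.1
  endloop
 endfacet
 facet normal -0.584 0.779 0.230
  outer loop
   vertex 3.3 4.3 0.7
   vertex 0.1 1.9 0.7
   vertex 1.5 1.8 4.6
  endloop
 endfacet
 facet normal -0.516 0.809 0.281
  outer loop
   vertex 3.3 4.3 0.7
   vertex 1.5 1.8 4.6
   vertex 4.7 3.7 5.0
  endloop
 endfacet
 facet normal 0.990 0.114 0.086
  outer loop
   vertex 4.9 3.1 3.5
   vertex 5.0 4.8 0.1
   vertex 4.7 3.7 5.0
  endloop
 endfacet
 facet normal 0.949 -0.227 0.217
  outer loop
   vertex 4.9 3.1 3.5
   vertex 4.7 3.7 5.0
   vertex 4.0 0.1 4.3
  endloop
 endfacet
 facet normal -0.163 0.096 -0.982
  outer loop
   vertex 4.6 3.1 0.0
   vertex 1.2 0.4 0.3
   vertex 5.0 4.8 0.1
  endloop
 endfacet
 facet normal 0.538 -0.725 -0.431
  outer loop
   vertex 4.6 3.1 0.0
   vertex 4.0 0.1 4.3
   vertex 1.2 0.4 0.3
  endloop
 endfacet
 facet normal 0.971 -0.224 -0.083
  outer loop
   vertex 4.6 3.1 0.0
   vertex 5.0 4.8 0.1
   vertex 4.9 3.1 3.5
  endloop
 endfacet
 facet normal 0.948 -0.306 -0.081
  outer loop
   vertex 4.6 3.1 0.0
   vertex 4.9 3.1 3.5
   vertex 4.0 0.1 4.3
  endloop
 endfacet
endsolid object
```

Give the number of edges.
21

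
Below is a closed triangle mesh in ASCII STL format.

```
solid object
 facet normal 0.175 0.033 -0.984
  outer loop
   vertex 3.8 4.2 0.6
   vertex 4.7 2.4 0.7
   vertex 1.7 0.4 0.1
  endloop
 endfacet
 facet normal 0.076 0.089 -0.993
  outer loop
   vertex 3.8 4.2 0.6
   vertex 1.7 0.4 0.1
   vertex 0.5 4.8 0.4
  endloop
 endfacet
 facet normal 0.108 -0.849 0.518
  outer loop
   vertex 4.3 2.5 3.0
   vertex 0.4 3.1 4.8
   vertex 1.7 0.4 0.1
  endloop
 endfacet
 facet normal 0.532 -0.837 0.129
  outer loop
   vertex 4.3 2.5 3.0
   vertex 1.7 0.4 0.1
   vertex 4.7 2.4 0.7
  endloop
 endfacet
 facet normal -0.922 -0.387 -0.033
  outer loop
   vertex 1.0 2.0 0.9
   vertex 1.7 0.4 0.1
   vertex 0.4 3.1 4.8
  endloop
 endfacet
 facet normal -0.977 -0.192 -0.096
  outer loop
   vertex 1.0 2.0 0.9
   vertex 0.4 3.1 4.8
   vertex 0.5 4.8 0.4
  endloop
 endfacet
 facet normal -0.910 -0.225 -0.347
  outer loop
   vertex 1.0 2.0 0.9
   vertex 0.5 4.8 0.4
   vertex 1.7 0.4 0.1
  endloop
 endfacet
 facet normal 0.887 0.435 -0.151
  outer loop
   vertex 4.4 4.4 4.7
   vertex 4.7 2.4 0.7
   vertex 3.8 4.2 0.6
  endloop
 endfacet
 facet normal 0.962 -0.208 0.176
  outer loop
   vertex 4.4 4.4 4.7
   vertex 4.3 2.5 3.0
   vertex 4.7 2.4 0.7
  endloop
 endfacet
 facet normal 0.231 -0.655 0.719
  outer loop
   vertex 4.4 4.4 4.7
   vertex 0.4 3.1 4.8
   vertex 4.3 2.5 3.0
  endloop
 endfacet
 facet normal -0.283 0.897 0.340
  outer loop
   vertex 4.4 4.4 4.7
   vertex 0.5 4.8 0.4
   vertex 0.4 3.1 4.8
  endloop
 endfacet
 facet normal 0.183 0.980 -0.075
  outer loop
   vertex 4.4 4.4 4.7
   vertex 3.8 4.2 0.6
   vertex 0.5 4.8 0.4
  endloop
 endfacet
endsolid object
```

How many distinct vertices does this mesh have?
8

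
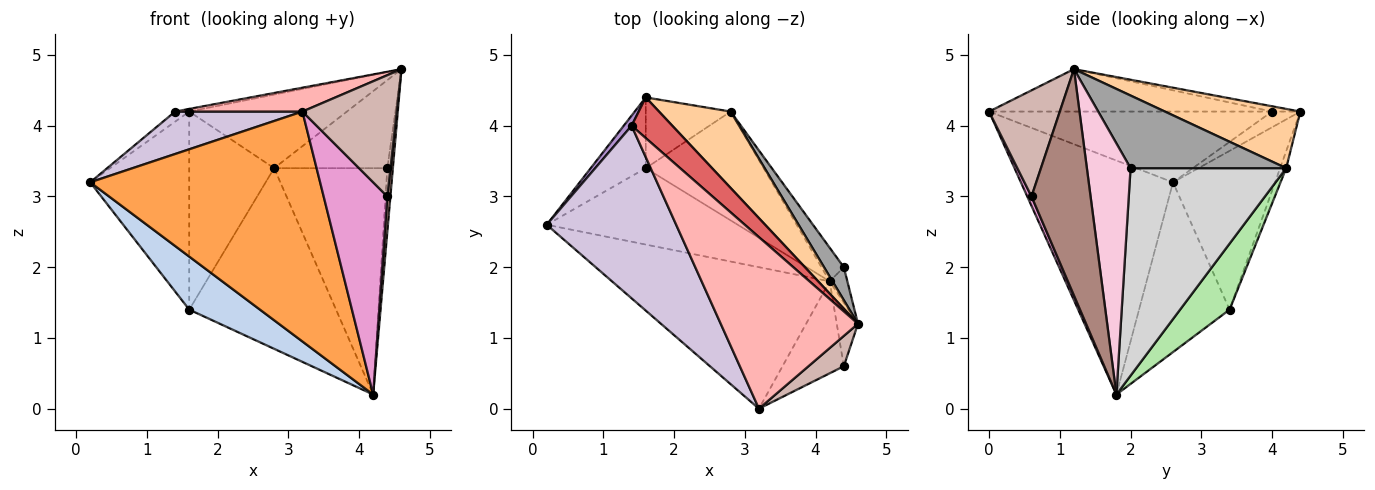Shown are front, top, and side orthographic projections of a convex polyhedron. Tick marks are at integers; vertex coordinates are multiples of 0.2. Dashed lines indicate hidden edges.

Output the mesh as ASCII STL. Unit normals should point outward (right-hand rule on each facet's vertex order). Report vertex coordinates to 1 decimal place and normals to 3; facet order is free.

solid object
 facet normal -0.696 0.676 -0.241
  outer loop
   vertex 1.6 3.4 1.4
   vertex 0.2 2.6 3.2
   vertex 1.6 4.4 4.2
  endloop
 endfacet
 facet normal -0.590 -0.461 -0.663
  outer loop
   vertex 1.6 3.4 1.4
   vertex 4.2 1.8 0.2
   vertex 0.2 2.6 3.2
  endloop
 endfacet
 facet normal -0.491 -0.742 -0.457
  outer loop
   vertex 3.2 0.0 4.2
   vertex 0.2 2.6 3.2
   vertex 4.2 1.8 0.2
  endloop
 endfacet
 facet normal 0.512 0.596 0.619
  outer loop
   vertex 2.8 4.2 3.4
   vertex 1.6 4.4 4.2
   vertex 4.6 1.2 4.8
  endloop
 endfacet
 facet normal -0.067 0.940 -0.336
  outer loop
   vertex 2.8 4.2 3.4
   vertex 1.6 3.4 1.4
   vertex 1.6 4.4 4.2
  endloop
 endfacet
 facet normal 0.278 0.823 -0.496
  outer loop
   vertex 2.8 4.2 3.4
   vertex 4.2 1.8 0.2
   vertex 1.6 3.4 1.4
  endloop
 endfacet
 facet normal -0.129 0.065 0.990
  outer loop
   vertex 1.4 4.0 4.2
   vertex 4.6 1.2 4.8
   vertex 1.6 4.4 4.2
  endloop
 endfacet
 facet normal -0.293 -0.132 0.947
  outer loop
   vertex 1.4 4.0 4.2
   vertex 3.2 0.0 4.2
   vertex 4.6 1.2 4.8
  endloop
 endfacet
 facet normal -0.816 0.408 0.408
  outer loop
   vertex 1.4 4.0 4.2
   vertex 1.6 4.4 4.2
   vertex 0.2 2.6 3.2
  endloop
 endfacet
 facet normal -0.469 -0.211 0.858
  outer loop
   vertex 1.4 4.0 4.2
   vertex 0.2 2.6 3.2
   vertex 3.2 0.0 4.2
  endloop
 endfacet
 facet normal 0.994 -0.052 -0.093
  outer loop
   vertex 4.4 0.6 3.0
   vertex 4.2 1.8 0.2
   vertex 4.6 1.2 4.8
  endloop
 endfacet
 facet normal 0.588 -0.784 0.196
  outer loop
   vertex 4.4 0.6 3.0
   vertex 4.6 1.2 4.8
   vertex 3.2 0.0 4.2
  endloop
 endfacet
 facet normal 0.061 -0.916 -0.397
  outer loop
   vertex 4.4 0.6 3.0
   vertex 3.2 0.0 4.2
   vertex 4.2 1.8 0.2
  endloop
 endfacet
 facet normal 0.990 0.125 -0.070
  outer loop
   vertex 4.4 2.0 3.4
   vertex 4.6 1.2 4.8
   vertex 4.2 1.8 0.2
  endloop
 endfacet
 facet normal 0.790 0.574 0.215
  outer loop
   vertex 4.4 2.0 3.4
   vertex 2.8 4.2 3.4
   vertex 4.6 1.2 4.8
  endloop
 endfacet
 facet normal 0.806 0.586 -0.087
  outer loop
   vertex 4.4 2.0 3.4
   vertex 4.2 1.8 0.2
   vertex 2.8 4.2 3.4
  endloop
 endfacet
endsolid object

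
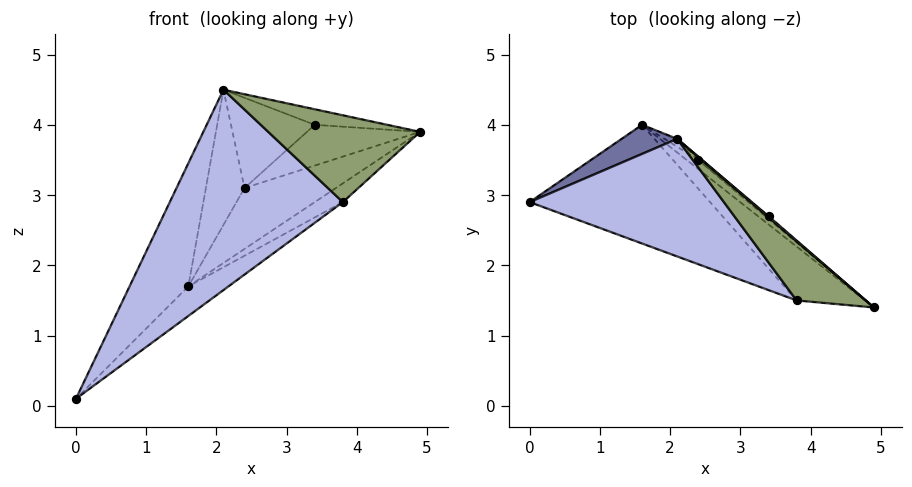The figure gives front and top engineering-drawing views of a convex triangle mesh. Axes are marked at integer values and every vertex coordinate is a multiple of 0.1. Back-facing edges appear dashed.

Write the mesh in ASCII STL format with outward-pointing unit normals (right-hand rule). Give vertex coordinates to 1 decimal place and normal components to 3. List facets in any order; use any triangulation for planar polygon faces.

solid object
 facet normal -0.669 0.724 0.171
  outer loop
   vertex 2.1 3.8 4.5
   vertex 1.6 4.0 1.7
   vertex 0.0 2.9 0.1
  endloop
 endfacet
 facet normal 0.627 0.188 -0.756
  outer loop
   vertex 3.8 1.5 2.9
   vertex 0.0 2.9 0.1
   vertex 1.6 4.0 1.7
  endloop
 endfacet
 facet normal 0.664 0.246 -0.706
  outer loop
   vertex 3.8 1.5 2.9
   vertex 1.6 4.0 1.7
   vertex 4.9 1.4 3.9
  endloop
 endfacet
 facet normal -0.568 -0.710 0.416
  outer loop
   vertex 3.8 1.5 2.9
   vertex 2.1 3.8 4.5
   vertex 0.0 2.9 0.1
  endloop
 endfacet
 facet normal -0.506 -0.712 0.486
  outer loop
   vertex 3.8 1.5 2.9
   vertex 4.9 1.4 3.9
   vertex 2.1 3.8 4.5
  endloop
 endfacet
 facet normal 0.660 0.743 -0.112
  outer loop
   vertex 2.4 3.5 3.1
   vertex 4.9 1.4 3.9
   vertex 1.6 4.0 1.7
  endloop
 endfacet
 facet normal 0.588 0.808 -0.047
  outer loop
   vertex 2.4 3.5 3.1
   vertex 1.6 4.0 1.7
   vertex 2.1 3.8 4.5
  endloop
 endfacet
 facet normal 0.656 0.753 0.049
  outer loop
   vertex 3.4 2.7 4.0
   vertex 2.1 3.8 4.5
   vertex 4.9 1.4 3.9
  endloop
 endfacet
 facet normal 0.652 0.756 -0.052
  outer loop
   vertex 3.4 2.7 4.0
   vertex 4.9 1.4 3.9
   vertex 2.4 3.5 3.1
  endloop
 endfacet
 facet normal 0.639 0.768 -0.028
  outer loop
   vertex 3.4 2.7 4.0
   vertex 2.4 3.5 3.1
   vertex 2.1 3.8 4.5
  endloop
 endfacet
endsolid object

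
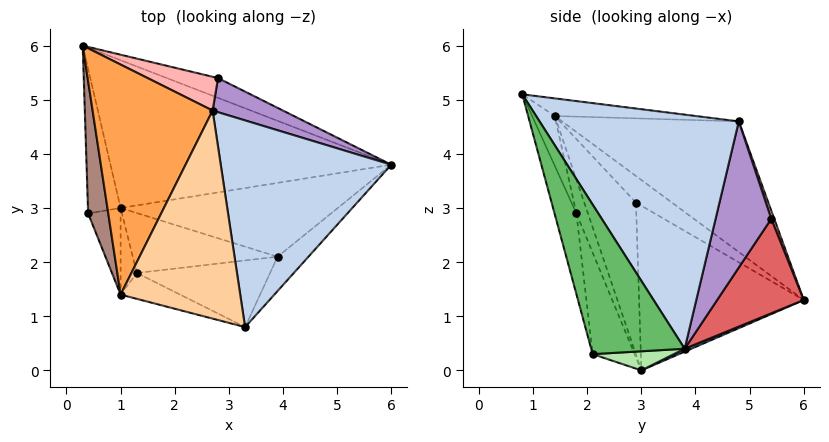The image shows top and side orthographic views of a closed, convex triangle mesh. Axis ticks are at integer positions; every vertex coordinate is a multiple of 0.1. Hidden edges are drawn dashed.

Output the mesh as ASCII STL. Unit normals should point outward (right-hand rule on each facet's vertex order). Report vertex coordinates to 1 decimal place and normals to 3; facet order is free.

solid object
 facet normal 0.009 0.399 -0.917
  outer loop
   vertex 1.0 3.0 0.0
   vertex 0.3 6.0 1.3
   vertex 6.0 3.8 0.4
  endloop
 endfacet
 facet normal 0.793 0.191 0.578
  outer loop
   vertex 2.7 4.8 4.6
   vertex 3.3 0.8 5.1
   vertex 6.0 3.8 0.4
  endloop
 endfacet
 facet normal -0.686 0.362 0.631
  outer loop
   vertex 1.0 1.4 4.7
   vertex 2.7 4.8 4.6
   vertex 0.3 6.0 1.3
  endloop
 endfacet
 facet normal -0.145 0.101 0.984
  outer loop
   vertex 1.0 1.4 4.7
   vertex 3.3 0.8 5.1
   vertex 2.7 4.8 4.6
  endloop
 endfacet
 facet normal 0.628 -0.768 -0.129
  outer loop
   vertex 3.9 2.1 0.3
   vertex 6.0 3.8 0.4
   vertex 3.3 0.8 5.1
  endloop
 endfacet
 facet normal 0.088 -0.050 -0.995
  outer loop
   vertex 3.9 2.1 0.3
   vertex 1.0 3.0 0.0
   vertex 6.0 3.8 0.4
  endloop
 endfacet
 facet normal 0.330 0.927 -0.179
  outer loop
   vertex 2.8 5.4 2.8
   vertex 6.0 3.8 0.4
   vertex 0.3 6.0 1.3
  endloop
 endfacet
 facet normal 0.037 0.947 0.318
  outer loop
   vertex 2.8 5.4 2.8
   vertex 0.3 6.0 1.3
   vertex 2.7 4.8 4.6
  endloop
 endfacet
 facet normal 0.591 0.755 0.284
  outer loop
   vertex 2.8 5.4 2.8
   vertex 2.7 4.8 4.6
   vertex 6.0 3.8 0.4
  endloop
 endfacet
 facet normal -0.971 -0.143 -0.193
  outer loop
   vertex 0.4 2.9 3.1
   vertex 0.3 6.0 1.3
   vertex 1.0 3.0 0.0
  endloop
 endfacet
 facet normal -0.758 0.309 0.574
  outer loop
   vertex 0.4 2.9 3.1
   vertex 1.0 1.4 4.7
   vertex 0.3 6.0 1.3
  endloop
 endfacet
 facet normal -0.833 -0.523 -0.178
  outer loop
   vertex 0.4 2.9 3.1
   vertex 1.0 3.0 0.0
   vertex 1.0 1.4 4.7
  endloop
 endfacet
 facet normal -0.557 -0.786 -0.268
  outer loop
   vertex 1.3 1.8 2.9
   vertex 1.0 1.4 4.7
   vertex 1.0 3.0 0.0
  endloop
 endfacet
 facet normal -0.245 -0.905 -0.349
  outer loop
   vertex 1.3 1.8 2.9
   vertex 1.0 3.0 0.0
   vertex 3.9 2.1 0.3
  endloop
 endfacet
 facet normal -0.205 -0.948 -0.245
  outer loop
   vertex 1.3 1.8 2.9
   vertex 3.3 0.8 5.1
   vertex 1.0 1.4 4.7
  endloop
 endfacet
 facet normal -0.168 -0.946 -0.277
  outer loop
   vertex 1.3 1.8 2.9
   vertex 3.9 2.1 0.3
   vertex 3.3 0.8 5.1
  endloop
 endfacet
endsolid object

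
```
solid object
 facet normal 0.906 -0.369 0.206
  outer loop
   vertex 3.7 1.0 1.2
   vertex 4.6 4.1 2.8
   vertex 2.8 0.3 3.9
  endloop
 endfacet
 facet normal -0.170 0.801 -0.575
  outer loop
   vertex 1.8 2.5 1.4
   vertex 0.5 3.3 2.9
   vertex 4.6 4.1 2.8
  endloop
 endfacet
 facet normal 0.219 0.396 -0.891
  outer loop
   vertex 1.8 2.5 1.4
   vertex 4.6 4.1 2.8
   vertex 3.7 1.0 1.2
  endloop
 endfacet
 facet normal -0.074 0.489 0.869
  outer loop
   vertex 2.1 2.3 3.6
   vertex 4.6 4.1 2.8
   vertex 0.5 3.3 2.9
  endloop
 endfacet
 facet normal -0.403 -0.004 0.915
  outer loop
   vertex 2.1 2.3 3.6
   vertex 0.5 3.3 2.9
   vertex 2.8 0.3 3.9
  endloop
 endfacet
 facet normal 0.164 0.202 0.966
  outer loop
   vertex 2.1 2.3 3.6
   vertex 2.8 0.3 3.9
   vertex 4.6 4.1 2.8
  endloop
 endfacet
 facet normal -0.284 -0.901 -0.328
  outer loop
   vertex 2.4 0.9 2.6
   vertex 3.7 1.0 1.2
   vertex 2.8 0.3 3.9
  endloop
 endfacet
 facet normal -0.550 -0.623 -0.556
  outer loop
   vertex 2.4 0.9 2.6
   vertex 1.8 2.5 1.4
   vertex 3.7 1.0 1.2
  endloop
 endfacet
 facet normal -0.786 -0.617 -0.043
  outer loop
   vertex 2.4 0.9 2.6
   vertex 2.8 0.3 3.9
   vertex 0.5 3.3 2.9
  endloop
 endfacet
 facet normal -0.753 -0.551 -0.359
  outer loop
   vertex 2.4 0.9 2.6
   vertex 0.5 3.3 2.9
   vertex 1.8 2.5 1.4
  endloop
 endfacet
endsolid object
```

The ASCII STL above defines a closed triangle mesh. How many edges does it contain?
15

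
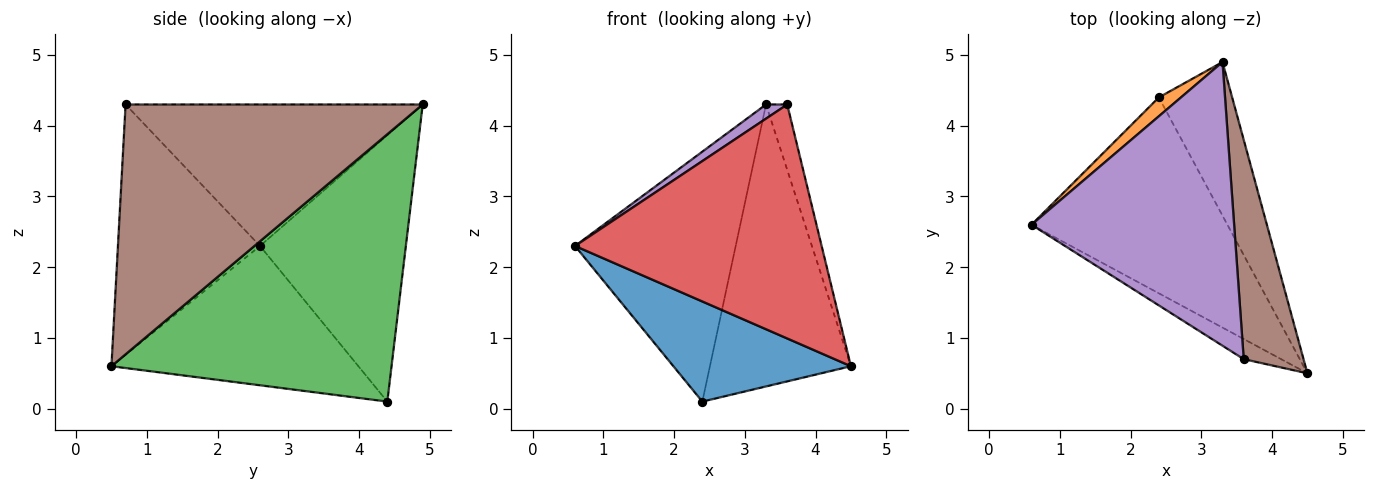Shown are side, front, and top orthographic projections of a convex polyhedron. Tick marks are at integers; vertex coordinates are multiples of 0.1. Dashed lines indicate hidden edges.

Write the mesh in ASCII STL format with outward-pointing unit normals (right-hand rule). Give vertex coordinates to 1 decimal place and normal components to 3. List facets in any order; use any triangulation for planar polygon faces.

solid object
 facet normal -0.535 -0.385 -0.752
  outer loop
   vertex 2.4 4.4 0.1
   vertex 4.5 0.5 0.6
   vertex 0.6 2.6 2.3
  endloop
 endfacet
 facet normal -0.671 0.739 0.056
  outer loop
   vertex 2.4 4.4 0.1
   vertex 0.6 2.6 2.3
   vertex 3.3 4.9 4.3
  endloop
 endfacet
 facet normal 0.868 0.437 -0.238
  outer loop
   vertex 2.4 4.4 0.1
   vertex 3.3 4.9 4.3
   vertex 4.5 0.5 0.6
  endloop
 endfacet
 facet normal -0.498 -0.864 -0.074
  outer loop
   vertex 3.6 0.7 4.3
   vertex 0.6 2.6 2.3
   vertex 4.5 0.5 0.6
  endloop
 endfacet
 facet normal -0.572 -0.041 0.819
  outer loop
   vertex 3.6 0.7 4.3
   vertex 3.3 4.9 4.3
   vertex 0.6 2.6 2.3
  endloop
 endfacet
 facet normal 0.970 0.069 0.232
  outer loop
   vertex 3.6 0.7 4.3
   vertex 4.5 0.5 0.6
   vertex 3.3 4.9 4.3
  endloop
 endfacet
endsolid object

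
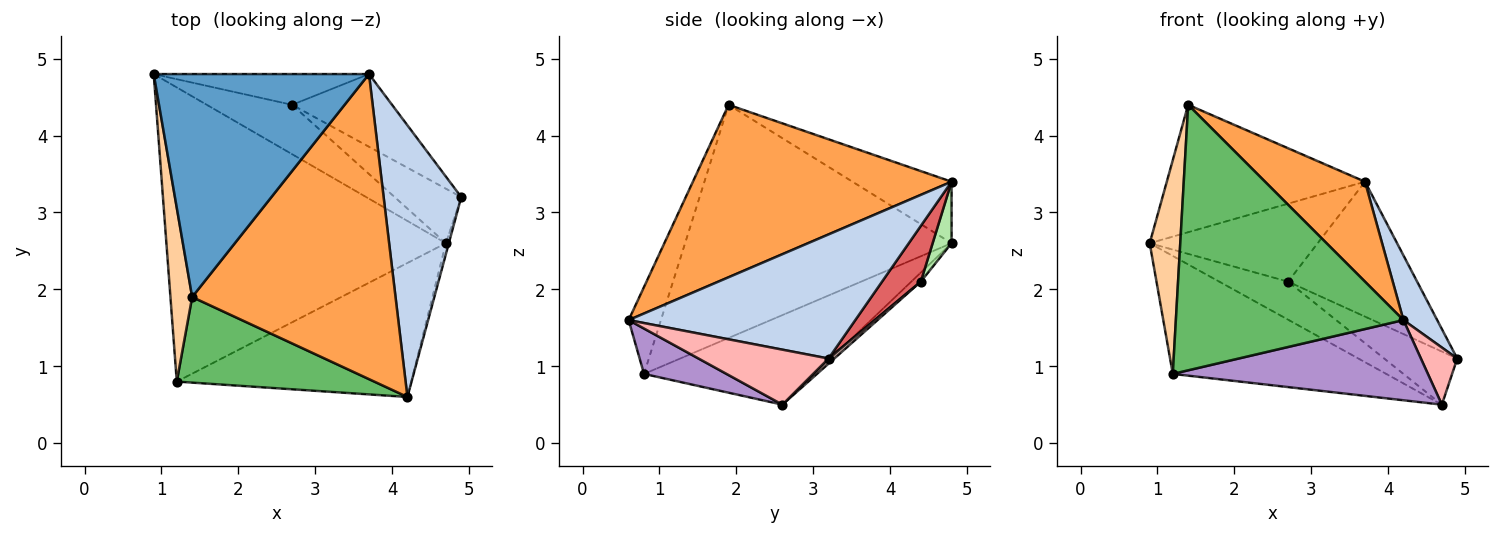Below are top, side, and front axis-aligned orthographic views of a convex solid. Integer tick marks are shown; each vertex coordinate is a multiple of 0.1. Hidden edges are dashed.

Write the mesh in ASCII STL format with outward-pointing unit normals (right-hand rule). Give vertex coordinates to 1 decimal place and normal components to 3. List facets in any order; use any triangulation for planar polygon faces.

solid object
 facet normal -0.241 0.482 0.843
  outer loop
   vertex 3.7 4.8 3.4
   vertex 0.9 4.8 2.6
   vertex 1.4 1.9 4.4
  endloop
 endfacet
 facet normal 0.841 -0.125 0.526
  outer loop
   vertex 3.7 4.8 3.4
   vertex 4.2 0.6 1.6
   vertex 4.9 3.2 1.1
  endloop
 endfacet
 facet normal 0.627 -0.242 0.740
  outer loop
   vertex 3.7 4.8 3.4
   vertex 1.4 1.9 4.4
   vertex 4.2 0.6 1.6
  endloop
 endfacet
 facet normal -0.989 -0.113 0.092
  outer loop
   vertex 1.2 0.8 0.9
   vertex 1.4 1.9 4.4
   vertex 0.9 4.8 2.6
  endloop
 endfacet
 facet normal -0.134 -0.943 0.304
  outer loop
   vertex 1.2 0.8 0.9
   vertex 4.2 0.6 1.6
   vertex 1.4 1.9 4.4
  endloop
 endfacet
 facet normal 0.104 0.925 -0.365
  outer loop
   vertex 2.7 4.4 2.1
   vertex 0.9 4.8 2.6
   vertex 3.7 4.8 3.4
  endloop
 endfacet
 facet normal 0.256 0.851 -0.459
  outer loop
   vertex 2.7 4.4 2.1
   vertex 3.7 4.8 3.4
   vertex 4.9 3.2 1.1
  endloop
 endfacet
 facet normal 0.962 -0.269 -0.052
  outer loop
   vertex 4.7 2.6 0.5
   vertex 4.9 3.2 1.1
   vertex 4.2 0.6 1.6
  endloop
 endfacet
 facet normal 0.164 -0.507 -0.847
  outer loop
   vertex 4.7 2.6 0.5
   vertex 4.2 0.6 1.6
   vertex 1.2 0.8 0.9
  endloop
 endfacet
 facet normal -0.285 0.357 -0.890
  outer loop
   vertex 4.7 2.6 0.5
   vertex 1.2 0.8 0.9
   vertex 0.9 4.8 2.6
  endloop
 endfacet
 facet normal -0.084 0.608 -0.789
  outer loop
   vertex 4.7 2.6 0.5
   vertex 0.9 4.8 2.6
   vertex 2.7 4.4 2.1
  endloop
 endfacet
 facet normal 0.055 0.697 -0.715
  outer loop
   vertex 4.7 2.6 0.5
   vertex 2.7 4.4 2.1
   vertex 4.9 3.2 1.1
  endloop
 endfacet
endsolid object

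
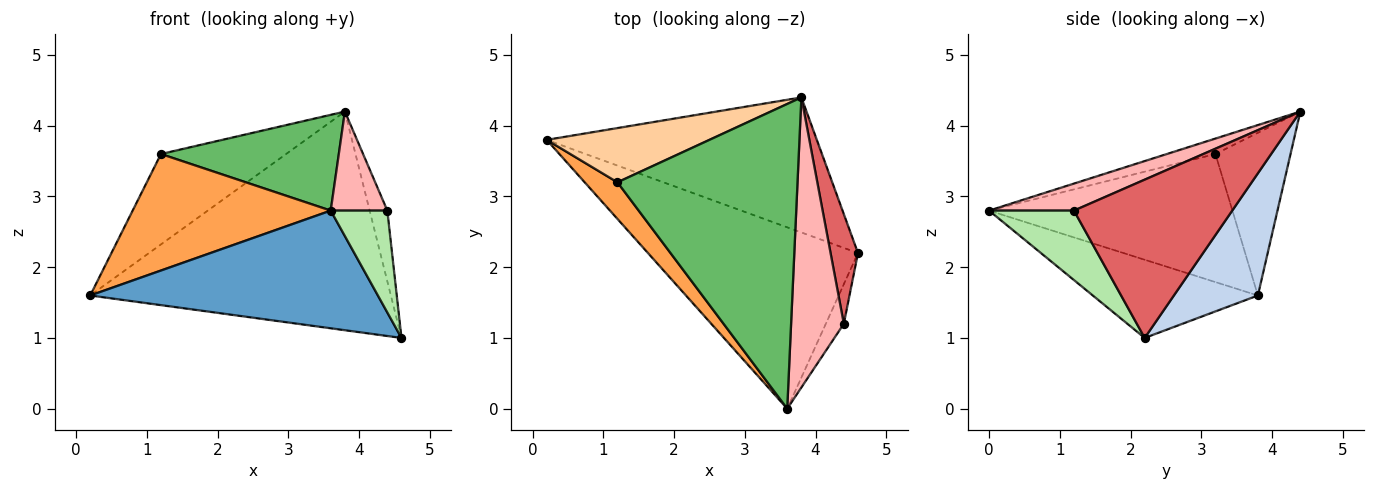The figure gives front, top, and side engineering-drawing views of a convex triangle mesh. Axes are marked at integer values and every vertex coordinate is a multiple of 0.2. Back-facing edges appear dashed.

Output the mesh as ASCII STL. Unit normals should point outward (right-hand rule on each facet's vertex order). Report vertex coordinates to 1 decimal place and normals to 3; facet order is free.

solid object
 facet normal -0.298 -0.520 -0.801
  outer loop
   vertex 3.6 0.0 2.8
   vertex 0.2 3.8 1.6
   vertex 4.6 2.2 1.0
  endloop
 endfacet
 facet normal 0.231 0.828 -0.511
  outer loop
   vertex 3.8 4.4 4.2
   vertex 4.6 2.2 1.0
   vertex 0.2 3.8 1.6
  endloop
 endfacet
 facet normal -0.761 -0.619 0.195
  outer loop
   vertex 1.2 3.2 3.6
   vertex 0.2 3.8 1.6
   vertex 3.6 0.0 2.8
  endloop
 endfacet
 facet normal -0.457 0.762 0.457
  outer loop
   vertex 1.2 3.2 3.6
   vertex 3.8 4.4 4.2
   vertex 0.2 3.8 1.6
  endloop
 endfacet
 facet normal -0.081 -0.299 0.951
  outer loop
   vertex 1.2 3.2 3.6
   vertex 3.6 0.0 2.8
   vertex 3.8 4.4 4.2
  endloop
 endfacet
 facet normal 0.813 -0.542 -0.211
  outer loop
   vertex 4.4 1.2 2.8
   vertex 3.6 0.0 2.8
   vertex 4.6 2.2 1.0
  endloop
 endfacet
 facet normal 0.979 0.109 0.170
  outer loop
   vertex 4.4 1.2 2.8
   vertex 4.6 2.2 1.0
   vertex 3.8 4.4 4.2
  endloop
 endfacet
 facet normal 0.436 -0.291 0.852
  outer loop
   vertex 4.4 1.2 2.8
   vertex 3.8 4.4 4.2
   vertex 3.6 0.0 2.8
  endloop
 endfacet
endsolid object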